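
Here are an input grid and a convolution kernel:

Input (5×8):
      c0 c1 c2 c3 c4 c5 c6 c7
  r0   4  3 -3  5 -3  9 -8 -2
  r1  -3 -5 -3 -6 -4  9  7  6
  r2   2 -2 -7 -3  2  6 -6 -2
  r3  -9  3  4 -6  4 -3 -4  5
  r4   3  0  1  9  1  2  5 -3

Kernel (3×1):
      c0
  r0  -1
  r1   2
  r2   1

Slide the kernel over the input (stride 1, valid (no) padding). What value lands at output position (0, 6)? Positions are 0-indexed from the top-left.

16

The receptive field on the input at this output position is [-8 / 7 / -6]. Elementwise product with the kernel and sum: -8·-1 + 7·2 + -6·1.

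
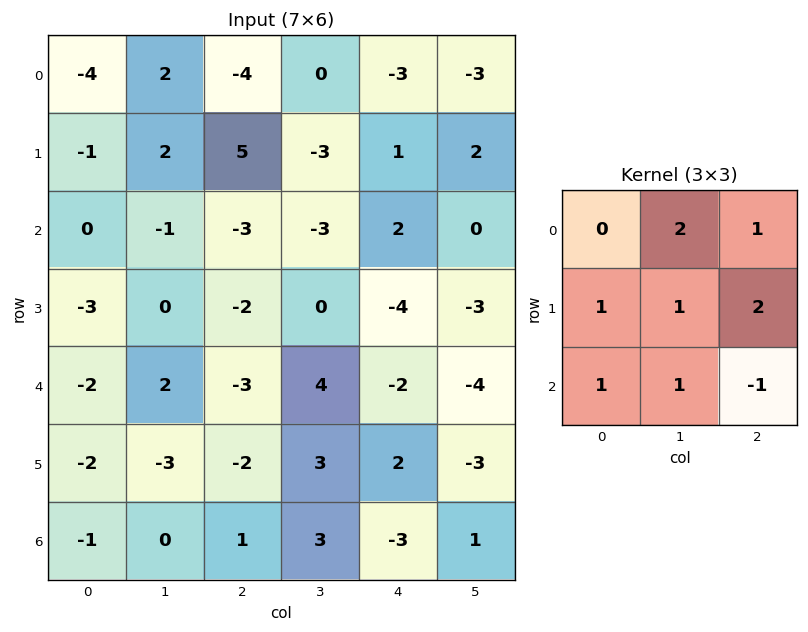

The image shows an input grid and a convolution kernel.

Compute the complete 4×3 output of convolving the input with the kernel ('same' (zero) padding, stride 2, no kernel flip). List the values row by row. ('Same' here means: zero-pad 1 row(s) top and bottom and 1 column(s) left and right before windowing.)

-3 8 -13
-5 -5 2
-3 -5 -9
-8 6 3

Output[0,0]: The receptive field on the zero-padded input at this output position is [0 0 0 / 0 -4 2 / 0 -1 2]. Elementwise product with the kernel and sum: 0·2 + 0·1 + 0·1 + -4·1 + 2·2 + 0·1 + -1·1 + 2·-1.
Output[0,1]: The receptive field on the zero-padded input at this output position is [0 0 0 / 2 -4 0 / 2 5 -3]. Elementwise product with the kernel and sum: 0·2 + 0·1 + 2·1 + -4·1 + 0·2 + 2·1 + 5·1 + -3·-1.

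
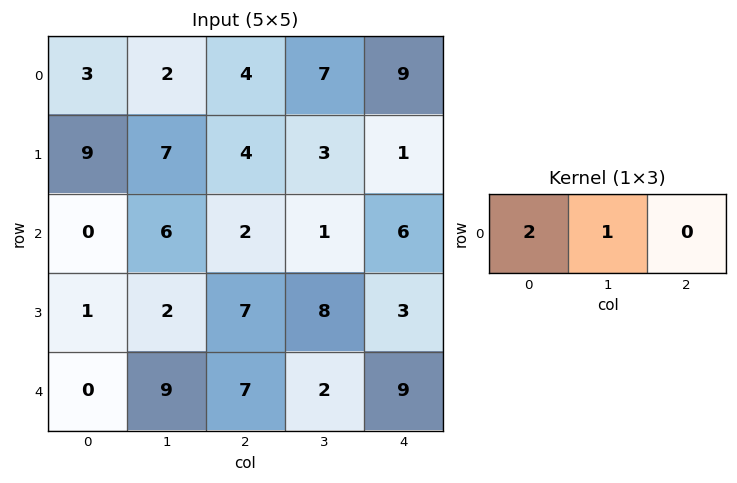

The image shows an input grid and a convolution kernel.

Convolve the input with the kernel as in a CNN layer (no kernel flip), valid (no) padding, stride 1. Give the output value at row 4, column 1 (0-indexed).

25

The receptive field on the input at this output position is [9 7 2]. Elementwise product with the kernel and sum: 9·2 + 7·1.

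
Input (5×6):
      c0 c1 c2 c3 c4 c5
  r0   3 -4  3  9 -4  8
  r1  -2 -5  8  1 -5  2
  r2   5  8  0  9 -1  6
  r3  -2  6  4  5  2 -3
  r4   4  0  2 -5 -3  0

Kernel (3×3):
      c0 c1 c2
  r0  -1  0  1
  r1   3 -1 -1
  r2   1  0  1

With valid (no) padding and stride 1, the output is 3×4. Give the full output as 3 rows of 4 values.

-4 6 20 20
19 32 -15 25
-15 5 3 8

Output[0,0]: The receptive field on the input at this output position is [3 -4 3 / -2 -5 8 / 5 8 0]. Elementwise product with the kernel and sum: 3·-1 + 3·1 + -2·3 + -5·-1 + 8·-1 + 5·1 + 0·1.
Output[0,1]: The receptive field on the input at this output position is [-4 3 9 / -5 8 1 / 8 0 9]. Elementwise product with the kernel and sum: -4·-1 + 9·1 + -5·3 + 8·-1 + 1·-1 + 8·1 + 9·1.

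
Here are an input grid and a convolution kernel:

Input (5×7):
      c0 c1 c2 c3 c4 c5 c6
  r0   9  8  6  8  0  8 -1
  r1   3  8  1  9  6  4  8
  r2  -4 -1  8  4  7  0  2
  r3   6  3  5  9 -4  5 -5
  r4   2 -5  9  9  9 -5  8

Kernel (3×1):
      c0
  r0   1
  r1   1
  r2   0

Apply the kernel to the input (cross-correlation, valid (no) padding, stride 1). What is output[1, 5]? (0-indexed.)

4

The receptive field on the input at this output position is [4 / 0 / 5]. Elementwise product with the kernel and sum: 4·1 + 0·1.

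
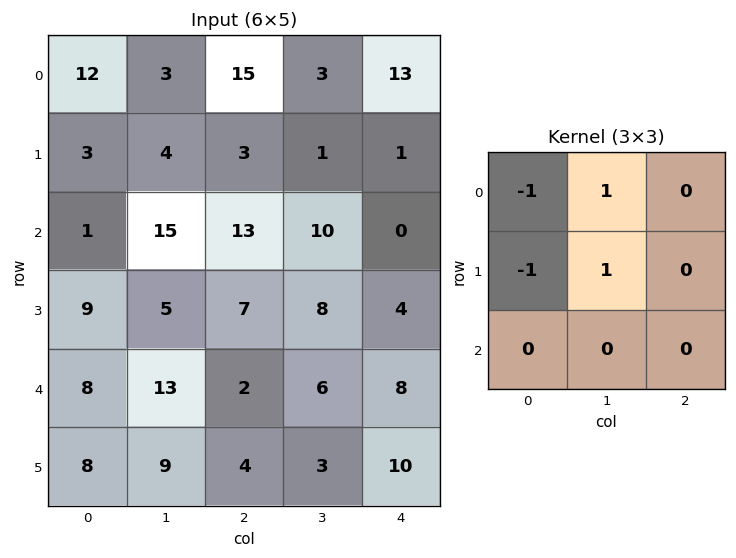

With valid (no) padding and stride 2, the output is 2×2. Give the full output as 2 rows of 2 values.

Output[0,0]: The receptive field on the input at this output position is [12 3 15 / 3 4 3 / 1 15 13]. Elementwise product with the kernel and sum: 12·-1 + 3·1 + 3·-1 + 4·1.

-8 -14
10 -2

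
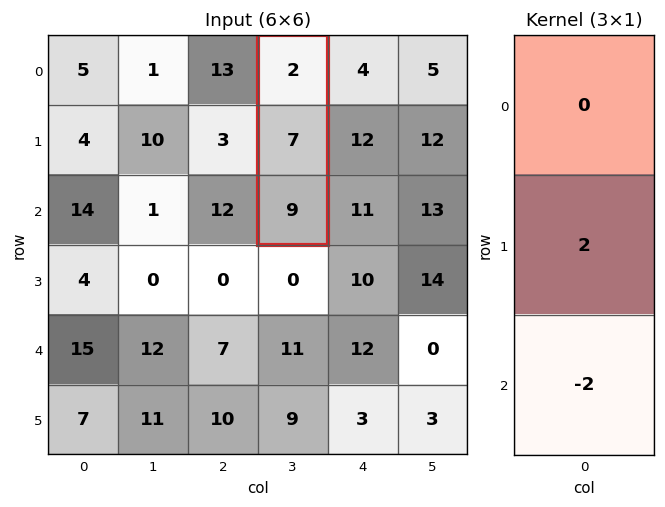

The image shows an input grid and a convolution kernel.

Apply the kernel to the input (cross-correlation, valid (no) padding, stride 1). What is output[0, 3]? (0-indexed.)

The receptive field on the input at this output position is [2 / 7 / 9]. Elementwise product with the kernel and sum: 7·2 + 9·-2.

-4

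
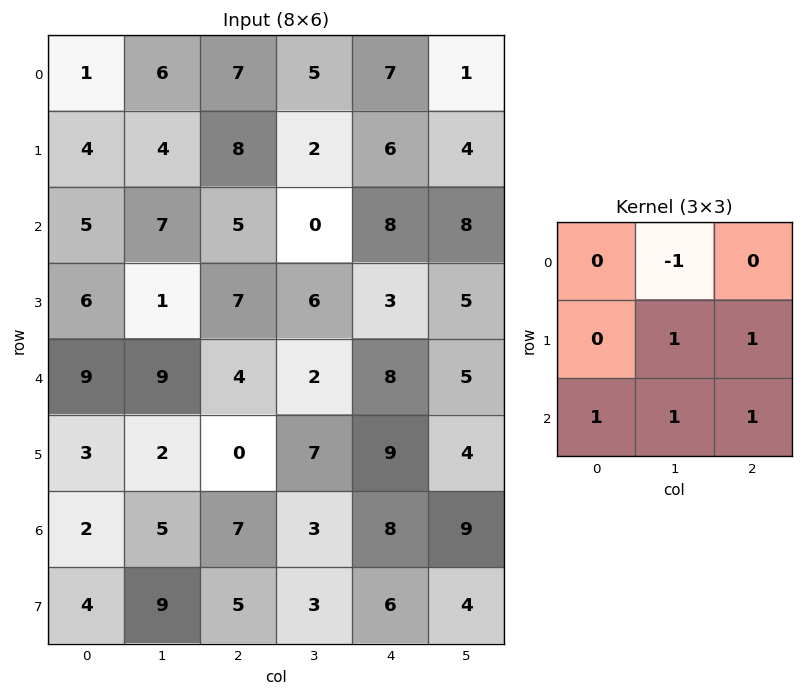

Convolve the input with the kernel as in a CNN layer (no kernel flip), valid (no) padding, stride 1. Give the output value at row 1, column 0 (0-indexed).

The receptive field on the input at this output position is [4 4 8 / 5 7 5 / 6 1 7]. Elementwise product with the kernel and sum: 4·-1 + 7·1 + 5·1 + 6·1 + 1·1 + 7·1.

22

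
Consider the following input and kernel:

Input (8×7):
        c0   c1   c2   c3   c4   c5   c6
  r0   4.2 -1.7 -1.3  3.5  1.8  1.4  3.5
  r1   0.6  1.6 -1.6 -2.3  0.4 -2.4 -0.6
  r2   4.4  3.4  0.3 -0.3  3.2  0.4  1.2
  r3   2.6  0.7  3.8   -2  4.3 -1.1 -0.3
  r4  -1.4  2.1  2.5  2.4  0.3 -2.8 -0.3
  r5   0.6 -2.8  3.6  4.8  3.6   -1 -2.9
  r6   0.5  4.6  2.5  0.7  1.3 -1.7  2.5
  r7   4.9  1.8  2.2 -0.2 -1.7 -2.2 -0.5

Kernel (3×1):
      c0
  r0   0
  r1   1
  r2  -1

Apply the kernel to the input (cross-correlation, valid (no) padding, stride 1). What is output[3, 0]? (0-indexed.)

The receptive field on the input at this output position is [2.6 / -1.4 / 0.6]. Elementwise product with the kernel and sum: -1.4·1 + 0.6·-1.

-2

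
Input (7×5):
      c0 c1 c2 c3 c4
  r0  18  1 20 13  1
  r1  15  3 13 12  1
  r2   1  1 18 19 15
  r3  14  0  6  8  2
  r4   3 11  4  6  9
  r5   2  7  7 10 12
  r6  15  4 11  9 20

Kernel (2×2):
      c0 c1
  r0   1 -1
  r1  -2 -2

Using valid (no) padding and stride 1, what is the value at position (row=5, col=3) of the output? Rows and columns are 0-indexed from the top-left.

The receptive field on the input at this output position is [10 12 / 9 20]. Elementwise product with the kernel and sum: 10·1 + 12·-1 + 9·-2 + 20·-2.

-60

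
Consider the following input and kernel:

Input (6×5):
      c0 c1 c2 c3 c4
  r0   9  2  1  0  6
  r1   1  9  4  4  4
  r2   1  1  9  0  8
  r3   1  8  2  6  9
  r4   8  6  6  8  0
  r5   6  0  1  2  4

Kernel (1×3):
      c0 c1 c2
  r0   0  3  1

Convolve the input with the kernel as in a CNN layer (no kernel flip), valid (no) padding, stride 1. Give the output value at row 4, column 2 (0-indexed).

24

The receptive field on the input at this output position is [6 8 0]. Elementwise product with the kernel and sum: 8·3 + 0·1.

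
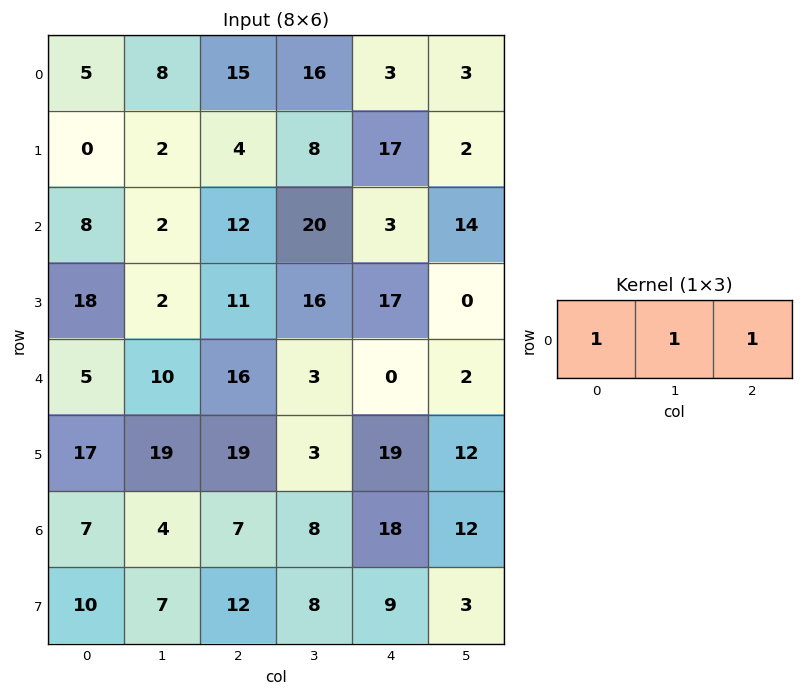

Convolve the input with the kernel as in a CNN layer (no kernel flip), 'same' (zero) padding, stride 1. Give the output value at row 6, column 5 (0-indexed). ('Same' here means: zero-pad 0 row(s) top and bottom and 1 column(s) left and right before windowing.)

The receptive field on the zero-padded input at this output position is [18 12 0]. Elementwise product with the kernel and sum: 18·1 + 12·1 + 0·1.

30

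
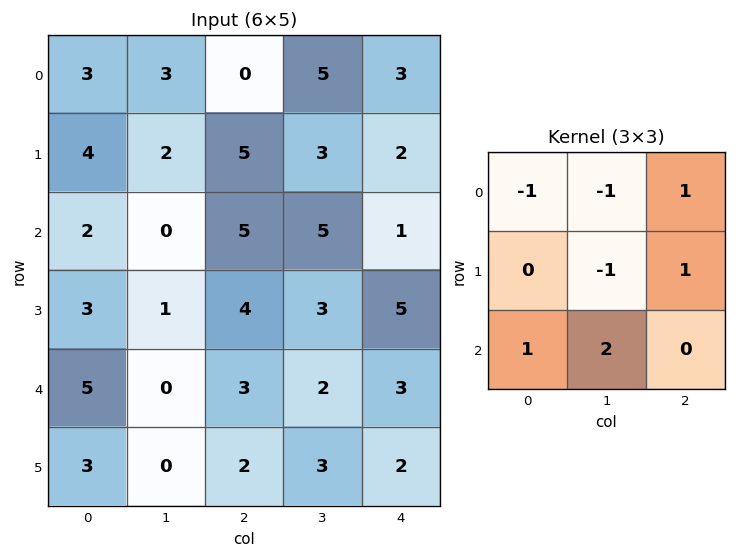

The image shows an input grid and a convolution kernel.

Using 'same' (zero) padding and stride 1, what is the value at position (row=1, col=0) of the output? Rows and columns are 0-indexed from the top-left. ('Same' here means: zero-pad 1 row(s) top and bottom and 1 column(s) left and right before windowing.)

The receptive field on the zero-padded input at this output position is [0 3 3 / 0 4 2 / 0 2 0]. Elementwise product with the kernel and sum: 0·-1 + 3·-1 + 3·1 + 4·-1 + 2·1 + 0·1 + 2·2.

2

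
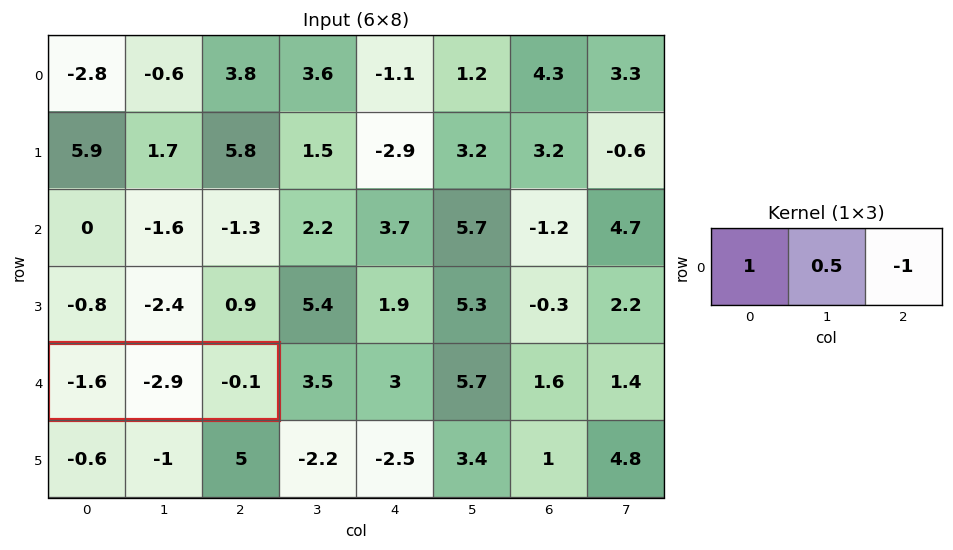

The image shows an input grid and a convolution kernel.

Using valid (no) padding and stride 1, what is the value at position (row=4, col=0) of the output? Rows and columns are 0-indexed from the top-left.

The receptive field on the input at this output position is [-1.6 -2.9 -0.1]. Elementwise product with the kernel and sum: -1.6·1 + -2.9·0.5 + -0.1·-1.

-2.95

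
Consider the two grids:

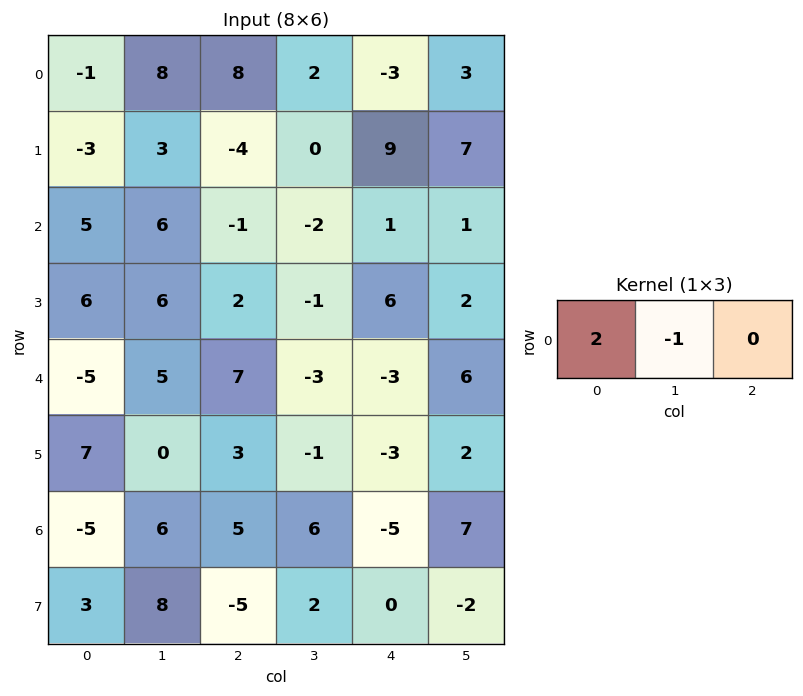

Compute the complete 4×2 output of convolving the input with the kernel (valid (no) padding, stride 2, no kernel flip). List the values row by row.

Output[0,0]: The receptive field on the input at this output position is [-1 8 8]. Elementwise product with the kernel and sum: -1·2 + 8·-1.
Output[0,1]: The receptive field on the input at this output position is [8 2 -3]. Elementwise product with the kernel and sum: 8·2 + 2·-1.

-10 14
4 0
-15 17
-16 4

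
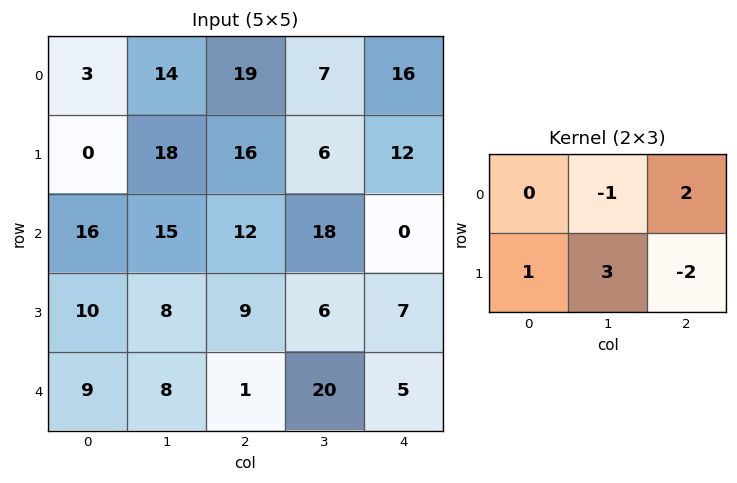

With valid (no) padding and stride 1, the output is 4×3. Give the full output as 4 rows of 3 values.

46 49 35
51 11 84
25 47 -5
41 -26 59

Output[0,0]: The receptive field on the input at this output position is [3 14 19 / 0 18 16]. Elementwise product with the kernel and sum: 14·-1 + 19·2 + 0·1 + 18·3 + 16·-2.
Output[0,1]: The receptive field on the input at this output position is [14 19 7 / 18 16 6]. Elementwise product with the kernel and sum: 19·-1 + 7·2 + 18·1 + 16·3 + 6·-2.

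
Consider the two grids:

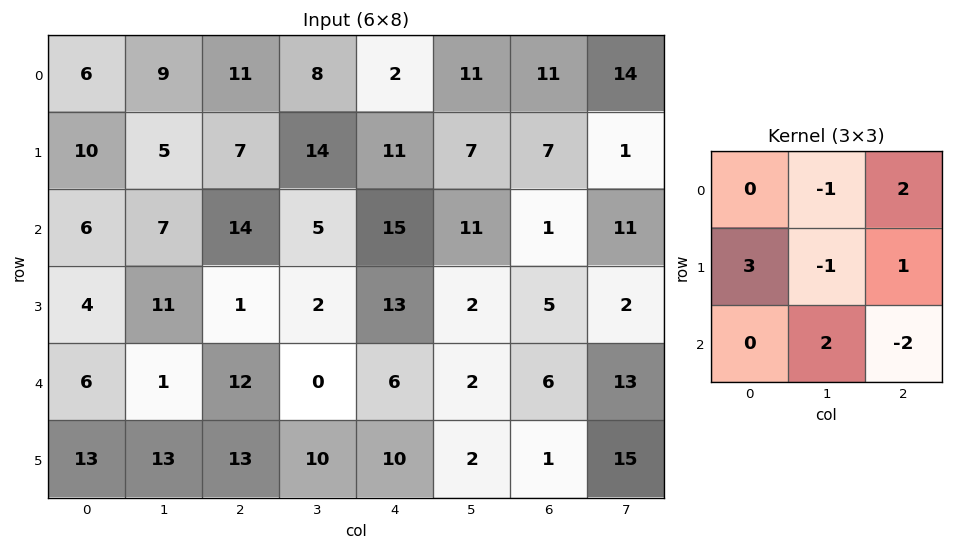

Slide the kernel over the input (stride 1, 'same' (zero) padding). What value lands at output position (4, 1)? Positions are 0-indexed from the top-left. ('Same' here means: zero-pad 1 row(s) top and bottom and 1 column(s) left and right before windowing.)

20

The receptive field on the zero-padded input at this output position is [4 11 1 / 6 1 12 / 13 13 13]. Elementwise product with the kernel and sum: 11·-1 + 1·2 + 6·3 + 1·-1 + 12·1 + 13·2 + 13·-2.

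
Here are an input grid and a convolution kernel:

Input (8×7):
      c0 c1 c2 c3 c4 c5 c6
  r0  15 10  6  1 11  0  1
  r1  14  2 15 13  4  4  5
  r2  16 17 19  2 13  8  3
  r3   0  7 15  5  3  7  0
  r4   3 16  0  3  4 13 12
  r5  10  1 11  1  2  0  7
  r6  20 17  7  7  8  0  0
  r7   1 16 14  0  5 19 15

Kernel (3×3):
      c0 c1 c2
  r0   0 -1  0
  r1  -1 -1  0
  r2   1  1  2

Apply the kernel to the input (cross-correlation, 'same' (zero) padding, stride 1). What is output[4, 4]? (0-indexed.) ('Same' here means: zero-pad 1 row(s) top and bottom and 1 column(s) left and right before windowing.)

-7

The receptive field on the zero-padded input at this output position is [5 3 7 / 3 4 13 / 1 2 0]. Elementwise product with the kernel and sum: 3·-1 + 3·-1 + 4·-1 + 1·1 + 2·1 + 0·2.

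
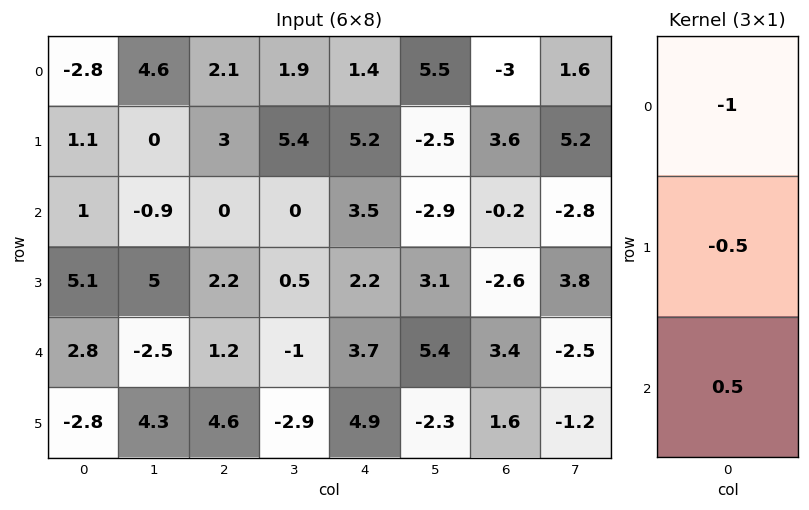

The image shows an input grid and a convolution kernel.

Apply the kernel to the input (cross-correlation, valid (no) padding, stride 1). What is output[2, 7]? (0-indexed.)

-0.35

The receptive field on the input at this output position is [-2.8 / 3.8 / -2.5]. Elementwise product with the kernel and sum: -2.8·-1 + 3.8·-0.5 + -2.5·0.5.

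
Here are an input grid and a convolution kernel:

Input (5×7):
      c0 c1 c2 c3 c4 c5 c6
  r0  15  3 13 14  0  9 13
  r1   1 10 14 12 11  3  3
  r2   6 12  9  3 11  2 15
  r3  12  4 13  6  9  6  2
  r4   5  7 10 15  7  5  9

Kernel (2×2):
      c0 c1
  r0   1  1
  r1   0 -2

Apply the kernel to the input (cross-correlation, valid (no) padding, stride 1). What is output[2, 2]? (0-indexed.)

The receptive field on the input at this output position is [9 3 / 13 6]. Elementwise product with the kernel and sum: 9·1 + 3·1 + 6·-2.

0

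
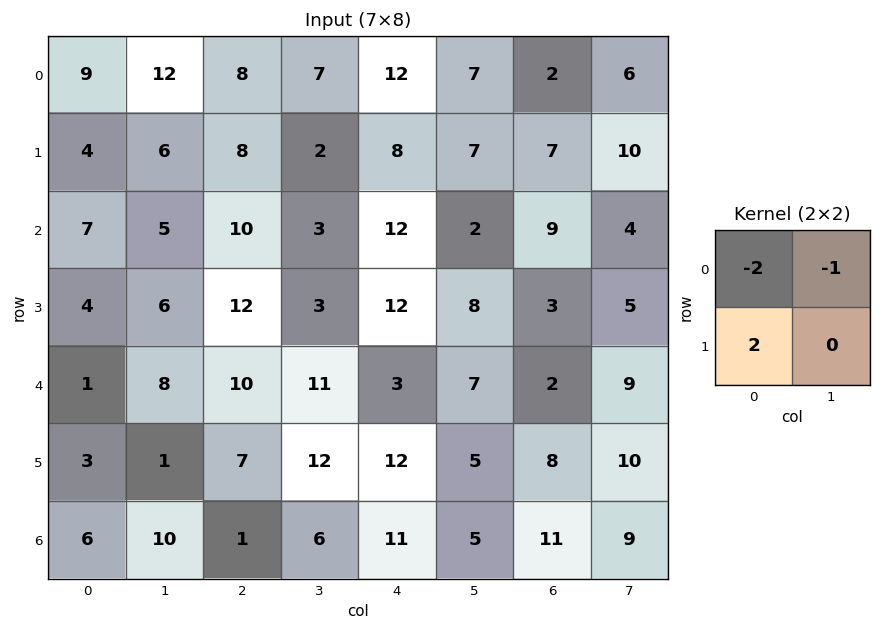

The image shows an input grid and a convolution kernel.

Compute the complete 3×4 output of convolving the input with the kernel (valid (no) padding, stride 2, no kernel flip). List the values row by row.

-22 -7 -15 4
-11 1 -2 -16
-4 -17 11 3

Output[0,0]: The receptive field on the input at this output position is [9 12 / 4 6]. Elementwise product with the kernel and sum: 9·-2 + 12·-1 + 4·2.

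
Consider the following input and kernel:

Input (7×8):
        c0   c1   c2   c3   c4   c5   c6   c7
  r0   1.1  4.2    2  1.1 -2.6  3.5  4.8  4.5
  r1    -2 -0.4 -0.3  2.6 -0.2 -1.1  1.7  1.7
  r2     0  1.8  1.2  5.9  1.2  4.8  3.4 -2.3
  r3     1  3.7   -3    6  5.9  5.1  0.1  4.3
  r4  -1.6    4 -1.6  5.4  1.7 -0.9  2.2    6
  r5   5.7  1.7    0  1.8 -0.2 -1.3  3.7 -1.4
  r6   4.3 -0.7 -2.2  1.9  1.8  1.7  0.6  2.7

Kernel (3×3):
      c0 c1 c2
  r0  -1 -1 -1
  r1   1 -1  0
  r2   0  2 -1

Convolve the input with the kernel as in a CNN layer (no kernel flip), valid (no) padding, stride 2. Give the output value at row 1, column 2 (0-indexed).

The receptive field on the input at this output position is [1.2 4.8 3.4 / 5.9 5.1 0.1 / 1.7 -0.9 2.2]. Elementwise product with the kernel and sum: 1.2·-1 + 4.8·-1 + 3.4·-1 + 5.9·1 + 5.1·-1 + -0.9·2 + 2.2·-1.

-12.6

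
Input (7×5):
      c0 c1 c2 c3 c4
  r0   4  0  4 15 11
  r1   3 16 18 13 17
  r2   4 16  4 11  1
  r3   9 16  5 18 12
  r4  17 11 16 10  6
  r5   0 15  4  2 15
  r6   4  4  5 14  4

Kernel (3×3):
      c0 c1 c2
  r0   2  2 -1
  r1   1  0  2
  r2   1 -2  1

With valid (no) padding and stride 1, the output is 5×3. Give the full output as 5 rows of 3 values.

19 54 62
14 117 32
66 70 60
68 64 77
49 71 61

Output[0,0]: The receptive field on the input at this output position is [4 0 4 / 3 16 18 / 4 16 4]. Elementwise product with the kernel and sum: 4·2 + 0·2 + 4·-1 + 3·1 + 18·2 + 4·1 + 16·-2 + 4·1.
Output[0,1]: The receptive field on the input at this output position is [0 4 15 / 16 18 13 / 16 4 11]. Elementwise product with the kernel and sum: 0·2 + 4·2 + 15·-1 + 16·1 + 13·2 + 16·1 + 4·-2 + 11·1.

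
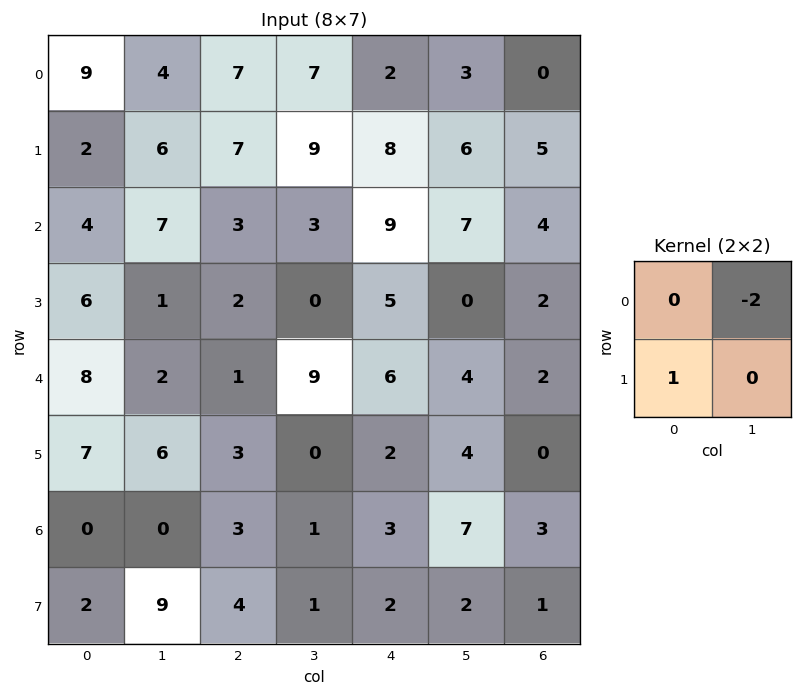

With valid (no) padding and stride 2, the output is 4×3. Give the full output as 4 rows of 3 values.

Output[0,0]: The receptive field on the input at this output position is [9 4 / 2 6]. Elementwise product with the kernel and sum: 4·-2 + 2·1.
Output[0,1]: The receptive field on the input at this output position is [7 7 / 7 9]. Elementwise product with the kernel and sum: 7·-2 + 7·1.

-6 -7 2
-8 -4 -9
3 -15 -6
2 2 -12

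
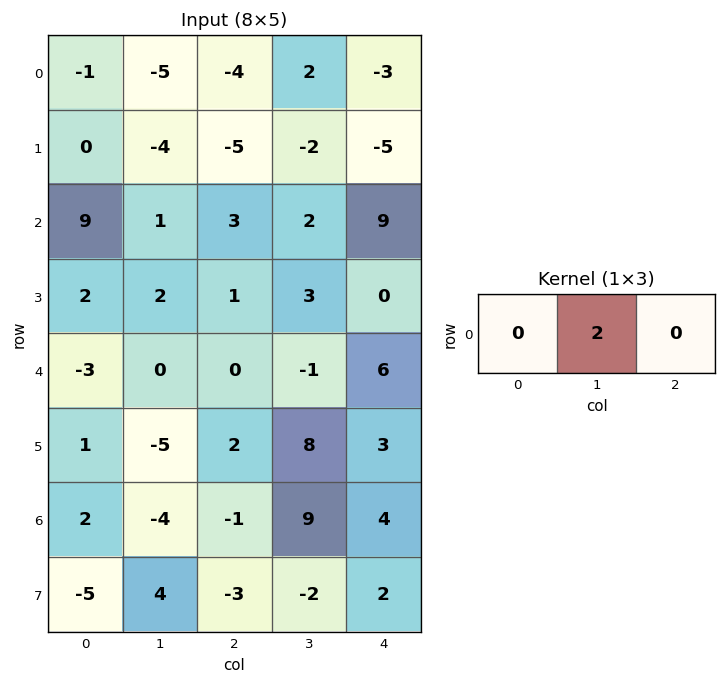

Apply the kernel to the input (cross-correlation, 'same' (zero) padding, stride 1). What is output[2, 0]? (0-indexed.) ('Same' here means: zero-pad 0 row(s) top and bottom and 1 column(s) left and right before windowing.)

18

The receptive field on the zero-padded input at this output position is [0 9 1]. Elementwise product with the kernel and sum: 9·2.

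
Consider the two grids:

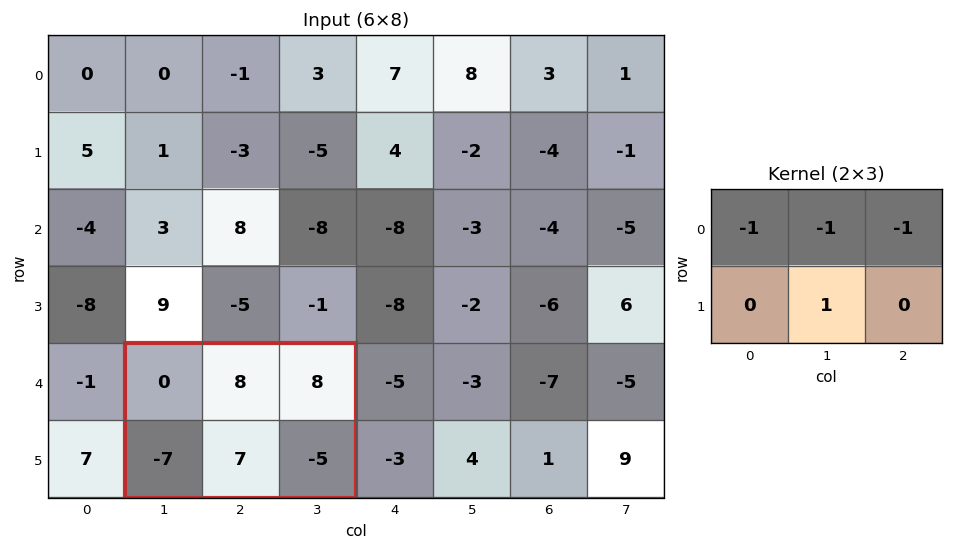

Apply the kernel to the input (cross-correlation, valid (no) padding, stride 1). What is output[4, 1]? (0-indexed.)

The receptive field on the input at this output position is [0 8 8 / -7 7 -5]. Elementwise product with the kernel and sum: 0·-1 + 8·-1 + 8·-1 + 7·1.

-9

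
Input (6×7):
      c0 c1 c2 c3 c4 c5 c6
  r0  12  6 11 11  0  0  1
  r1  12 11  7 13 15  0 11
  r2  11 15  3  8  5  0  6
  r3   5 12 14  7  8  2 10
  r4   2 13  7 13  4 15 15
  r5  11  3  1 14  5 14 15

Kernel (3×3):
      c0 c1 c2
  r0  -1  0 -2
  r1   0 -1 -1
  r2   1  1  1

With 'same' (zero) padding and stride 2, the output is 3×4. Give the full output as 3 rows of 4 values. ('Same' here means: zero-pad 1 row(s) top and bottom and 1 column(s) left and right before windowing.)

Output[0,0]: The receptive field on the zero-padded input at this output position is [0 0 0 / 0 12 6 / 0 12 11]. Elementwise product with the kernel and sum: 0·-1 + 0·-2 + 12·-1 + 6·-1 + 0·1 + 12·1 + 11·1.
Output[0,1]: The receptive field on the zero-padded input at this output position is [0 0 0 / 6 11 11 / 11 7 13]. Elementwise product with the kernel and sum: 0·-1 + 0·-2 + 11·-1 + 11·-1 + 11·1 + 7·1 + 13·1.

5 9 28 10
-31 -15 -1 6
-25 -28 3 12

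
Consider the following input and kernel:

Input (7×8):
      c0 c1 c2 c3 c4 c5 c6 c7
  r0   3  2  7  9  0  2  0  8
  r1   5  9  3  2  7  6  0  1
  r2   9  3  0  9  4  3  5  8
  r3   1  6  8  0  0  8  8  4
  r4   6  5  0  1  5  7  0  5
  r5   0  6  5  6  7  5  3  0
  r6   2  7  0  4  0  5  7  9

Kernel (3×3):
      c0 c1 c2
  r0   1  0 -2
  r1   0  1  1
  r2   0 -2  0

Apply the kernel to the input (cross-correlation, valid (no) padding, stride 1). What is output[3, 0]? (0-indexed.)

-22

The receptive field on the input at this output position is [1 6 8 / 6 5 0 / 0 6 5]. Elementwise product with the kernel and sum: 1·1 + 8·-2 + 5·1 + 0·1 + 6·-2.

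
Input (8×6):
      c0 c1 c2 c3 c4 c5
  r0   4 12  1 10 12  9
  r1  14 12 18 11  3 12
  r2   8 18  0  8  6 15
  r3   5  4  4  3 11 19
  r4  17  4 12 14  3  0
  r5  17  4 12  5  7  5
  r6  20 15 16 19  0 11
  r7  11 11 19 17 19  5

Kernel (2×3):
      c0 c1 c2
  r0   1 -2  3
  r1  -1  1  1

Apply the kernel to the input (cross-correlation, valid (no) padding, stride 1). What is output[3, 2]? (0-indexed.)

The receptive field on the input at this output position is [4 3 11 / 12 14 3]. Elementwise product with the kernel and sum: 4·1 + 3·-2 + 11·3 + 12·-1 + 14·1 + 3·1.

36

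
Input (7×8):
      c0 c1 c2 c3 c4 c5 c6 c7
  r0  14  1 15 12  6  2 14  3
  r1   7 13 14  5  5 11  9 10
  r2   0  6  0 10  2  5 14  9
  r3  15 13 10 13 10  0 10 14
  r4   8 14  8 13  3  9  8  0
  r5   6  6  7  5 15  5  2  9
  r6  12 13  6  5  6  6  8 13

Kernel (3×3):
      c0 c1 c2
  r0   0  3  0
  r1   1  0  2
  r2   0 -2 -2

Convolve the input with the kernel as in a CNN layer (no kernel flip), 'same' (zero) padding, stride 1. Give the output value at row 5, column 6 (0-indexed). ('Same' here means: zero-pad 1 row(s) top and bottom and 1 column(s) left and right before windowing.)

The receptive field on the zero-padded input at this output position is [9 8 0 / 5 2 9 / 6 8 13]. Elementwise product with the kernel and sum: 8·3 + 5·1 + 9·2 + 8·-2 + 13·-2.

5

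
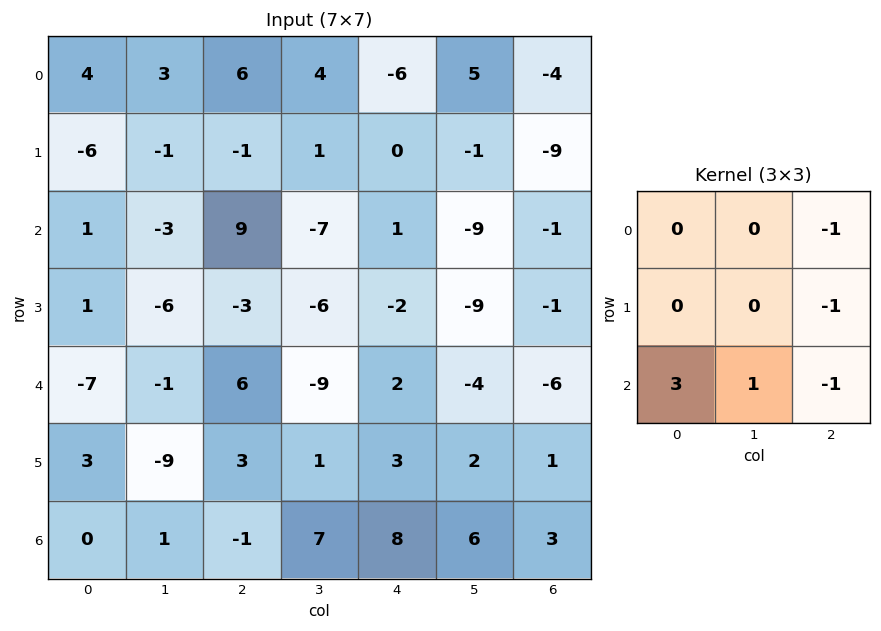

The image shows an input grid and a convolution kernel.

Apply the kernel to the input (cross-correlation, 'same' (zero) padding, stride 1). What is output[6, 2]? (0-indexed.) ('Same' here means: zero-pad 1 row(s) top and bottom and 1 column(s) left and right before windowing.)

-8

The receptive field on the zero-padded input at this output position is [-9 3 1 / 1 -1 7 / 0 0 0]. Elementwise product with the kernel and sum: 1·-1 + 7·-1 + 0·3 + 0·1 + 0·-1.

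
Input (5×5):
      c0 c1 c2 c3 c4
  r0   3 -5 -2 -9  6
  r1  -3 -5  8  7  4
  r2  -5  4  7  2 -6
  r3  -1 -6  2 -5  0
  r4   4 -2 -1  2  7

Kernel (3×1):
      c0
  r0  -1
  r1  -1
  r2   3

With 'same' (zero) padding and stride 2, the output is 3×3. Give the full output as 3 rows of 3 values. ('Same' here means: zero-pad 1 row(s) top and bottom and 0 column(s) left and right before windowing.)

Output[0,0]: The receptive field on the zero-padded input at this output position is [0 / 3 / -3]. Elementwise product with the kernel and sum: 0·-1 + 3·-1 + -3·3.
Output[0,1]: The receptive field on the zero-padded input at this output position is [0 / -2 / 8]. Elementwise product with the kernel and sum: 0·-1 + -2·-1 + 8·3.

-12 26 6
5 -9 2
-3 -1 -7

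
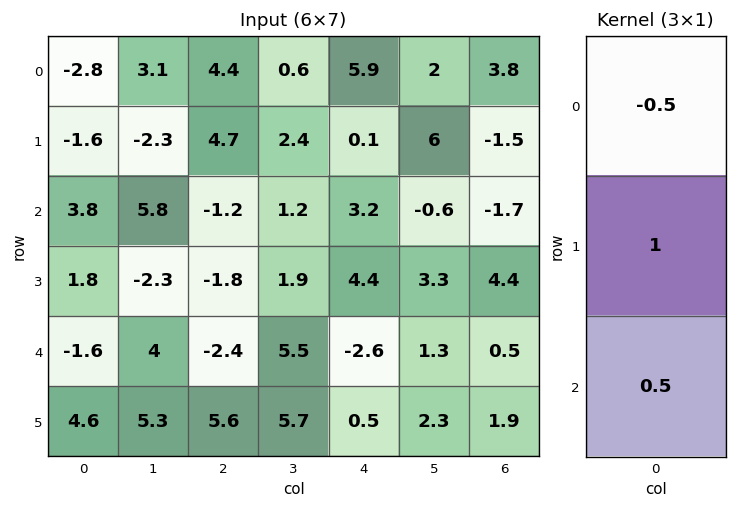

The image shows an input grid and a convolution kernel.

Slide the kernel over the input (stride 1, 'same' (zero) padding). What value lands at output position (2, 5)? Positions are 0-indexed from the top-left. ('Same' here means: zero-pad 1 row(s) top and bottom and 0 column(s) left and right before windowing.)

-1.95

The receptive field on the zero-padded input at this output position is [6 / -0.6 / 3.3]. Elementwise product with the kernel and sum: 6·-0.5 + -0.6·1 + 3.3·0.5.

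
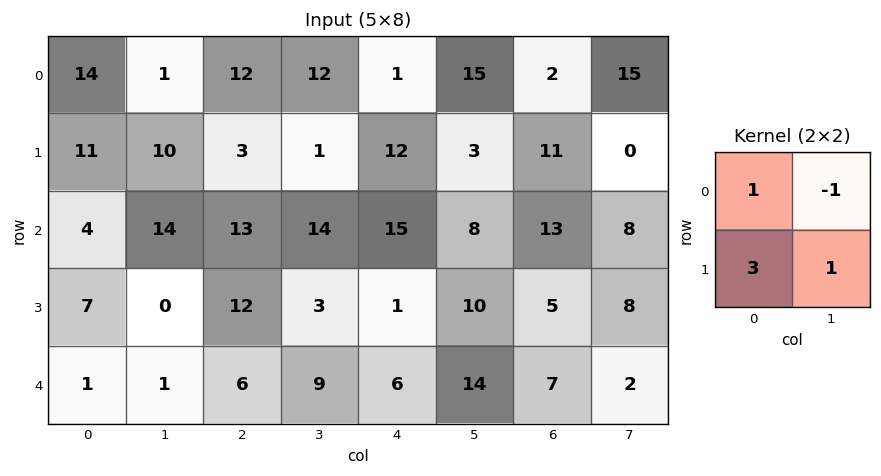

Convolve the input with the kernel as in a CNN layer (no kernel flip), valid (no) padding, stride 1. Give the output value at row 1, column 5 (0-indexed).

The receptive field on the input at this output position is [3 11 / 8 13]. Elementwise product with the kernel and sum: 3·1 + 11·-1 + 8·3 + 13·1.

29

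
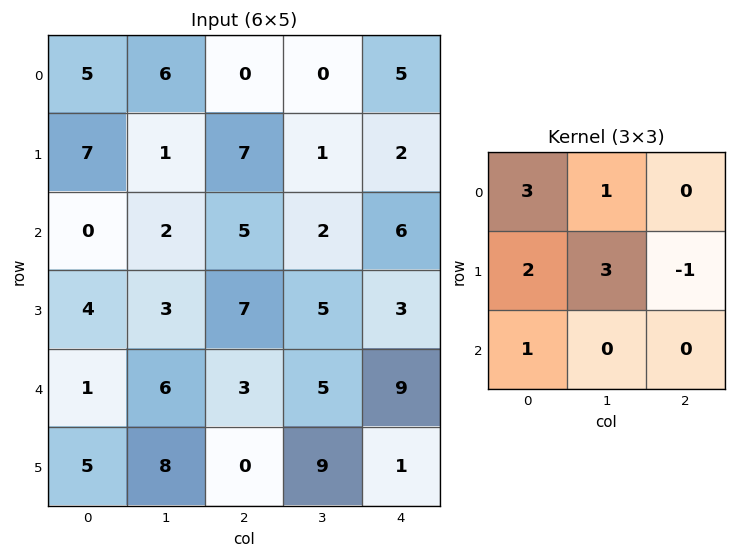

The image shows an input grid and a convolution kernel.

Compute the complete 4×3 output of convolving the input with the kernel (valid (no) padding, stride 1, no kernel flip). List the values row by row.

31 42 20
27 30 39
13 39 46
37 40 38

Output[0,0]: The receptive field on the input at this output position is [5 6 0 / 7 1 7 / 0 2 5]. Elementwise product with the kernel and sum: 5·3 + 6·1 + 7·2 + 1·3 + 7·-1 + 0·1.
Output[0,1]: The receptive field on the input at this output position is [6 0 0 / 1 7 1 / 2 5 2]. Elementwise product with the kernel and sum: 6·3 + 0·1 + 1·2 + 7·3 + 1·-1 + 2·1.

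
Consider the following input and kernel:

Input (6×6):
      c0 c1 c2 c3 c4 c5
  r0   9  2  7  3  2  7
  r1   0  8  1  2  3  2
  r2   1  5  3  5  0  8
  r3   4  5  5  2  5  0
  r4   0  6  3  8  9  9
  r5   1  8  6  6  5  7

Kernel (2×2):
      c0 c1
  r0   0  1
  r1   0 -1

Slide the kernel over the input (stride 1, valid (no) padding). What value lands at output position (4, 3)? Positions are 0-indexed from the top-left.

4

The receptive field on the input at this output position is [8 9 / 6 5]. Elementwise product with the kernel and sum: 9·1 + 5·-1.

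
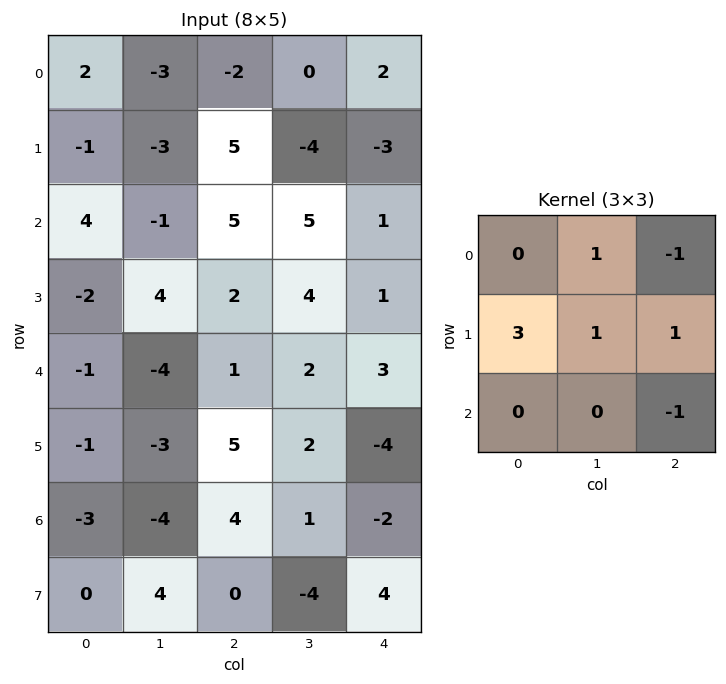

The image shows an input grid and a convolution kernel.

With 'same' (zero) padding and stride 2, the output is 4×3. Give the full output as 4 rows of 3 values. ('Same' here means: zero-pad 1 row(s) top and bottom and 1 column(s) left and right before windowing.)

Output[0,0]: The receptive field on the zero-padded input at this output position is [0 0 0 / 0 2 -3 / 0 -1 -3]. Elementwise product with the kernel and sum: 0·1 + 0·-1 + 0·3 + 2·1 + -3·1 + -3·-1.
Output[0,1]: The receptive field on the zero-padded input at this output position is [0 0 0 / -3 -2 0 / -3 5 -4]. Elementwise product with the kernel and sum: 0·1 + 0·-1 + -3·3 + -2·1 + 0·1 + -4·-1.

2 -7 2
1 12 13
-8 -13 10
-9 0 -3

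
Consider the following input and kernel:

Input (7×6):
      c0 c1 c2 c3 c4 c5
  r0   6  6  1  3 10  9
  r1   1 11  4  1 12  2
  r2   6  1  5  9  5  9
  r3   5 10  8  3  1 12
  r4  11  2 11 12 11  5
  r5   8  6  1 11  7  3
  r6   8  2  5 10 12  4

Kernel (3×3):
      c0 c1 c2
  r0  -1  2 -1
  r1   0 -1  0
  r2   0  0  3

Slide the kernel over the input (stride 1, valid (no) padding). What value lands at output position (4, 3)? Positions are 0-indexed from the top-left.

The receptive field on the input at this output position is [12 11 5 / 11 7 3 / 10 12 4]. Elementwise product with the kernel and sum: 12·-1 + 11·2 + 5·-1 + 7·-1 + 4·3.

10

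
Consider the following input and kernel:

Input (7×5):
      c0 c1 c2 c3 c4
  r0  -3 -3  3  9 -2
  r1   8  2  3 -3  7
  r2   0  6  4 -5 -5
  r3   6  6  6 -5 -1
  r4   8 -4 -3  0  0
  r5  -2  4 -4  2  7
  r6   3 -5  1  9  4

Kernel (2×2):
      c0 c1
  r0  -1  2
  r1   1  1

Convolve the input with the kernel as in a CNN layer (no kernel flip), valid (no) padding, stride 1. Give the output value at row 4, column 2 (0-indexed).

1

The receptive field on the input at this output position is [-3 0 / -4 2]. Elementwise product with the kernel and sum: -3·-1 + 0·2 + -4·1 + 2·1.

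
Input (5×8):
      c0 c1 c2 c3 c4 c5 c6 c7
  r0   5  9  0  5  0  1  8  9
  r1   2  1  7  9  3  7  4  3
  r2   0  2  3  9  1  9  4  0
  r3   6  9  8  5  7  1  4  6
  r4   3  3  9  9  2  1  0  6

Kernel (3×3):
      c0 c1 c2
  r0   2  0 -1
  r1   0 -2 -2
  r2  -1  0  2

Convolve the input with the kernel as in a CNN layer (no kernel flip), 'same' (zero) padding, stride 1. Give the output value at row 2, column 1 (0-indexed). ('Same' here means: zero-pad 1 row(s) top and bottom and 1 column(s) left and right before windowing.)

The receptive field on the zero-padded input at this output position is [2 1 7 / 0 2 3 / 6 9 8]. Elementwise product with the kernel and sum: 2·2 + 7·-1 + 2·-2 + 3·-2 + 6·-1 + 8·2.

-3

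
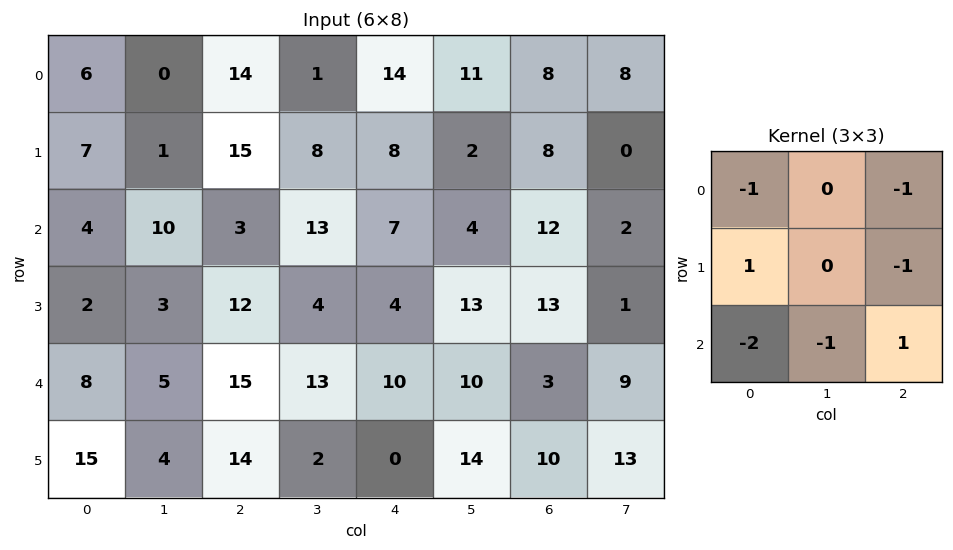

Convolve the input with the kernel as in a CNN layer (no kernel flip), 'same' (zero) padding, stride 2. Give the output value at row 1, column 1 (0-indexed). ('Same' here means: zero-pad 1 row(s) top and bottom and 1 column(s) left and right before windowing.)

-26

The receptive field on the zero-padded input at this output position is [1 15 8 / 10 3 13 / 3 12 4]. Elementwise product with the kernel and sum: 1·-1 + 8·-1 + 10·1 + 13·-1 + 3·-2 + 12·-1 + 4·1.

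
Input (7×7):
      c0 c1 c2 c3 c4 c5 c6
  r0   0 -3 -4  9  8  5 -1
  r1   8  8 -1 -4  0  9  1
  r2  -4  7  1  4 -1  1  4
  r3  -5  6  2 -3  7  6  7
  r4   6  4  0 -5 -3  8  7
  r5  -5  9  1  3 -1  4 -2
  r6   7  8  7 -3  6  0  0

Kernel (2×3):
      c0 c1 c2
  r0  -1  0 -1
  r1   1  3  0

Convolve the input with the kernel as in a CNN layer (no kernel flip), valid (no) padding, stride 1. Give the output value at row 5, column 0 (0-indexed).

The receptive field on the input at this output position is [-5 9 1 / 7 8 7]. Elementwise product with the kernel and sum: -5·-1 + 1·-1 + 7·1 + 8·3.

35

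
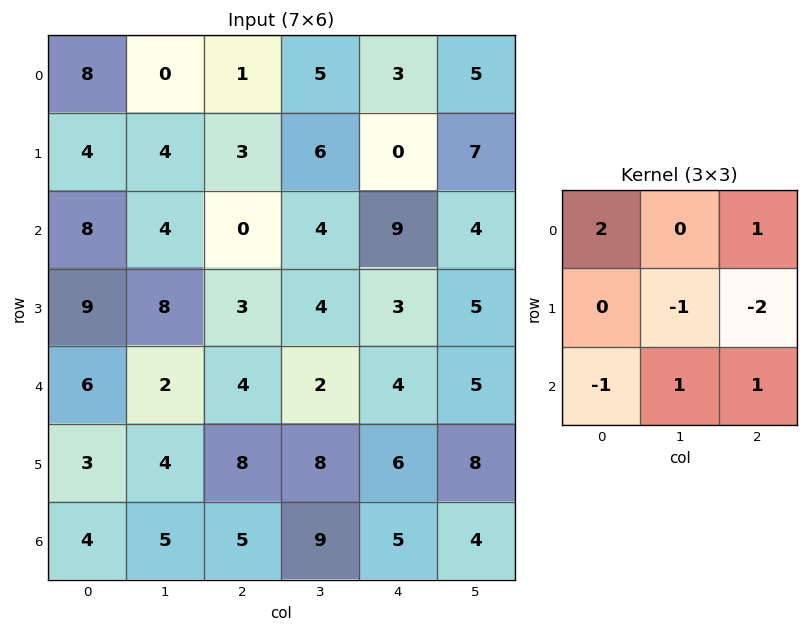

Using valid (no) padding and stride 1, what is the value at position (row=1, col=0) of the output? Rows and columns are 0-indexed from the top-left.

The receptive field on the input at this output position is [4 4 3 / 8 4 0 / 9 8 3]. Elementwise product with the kernel and sum: 4·2 + 3·1 + 4·-1 + 0·-2 + 9·-1 + 8·1 + 3·1.

9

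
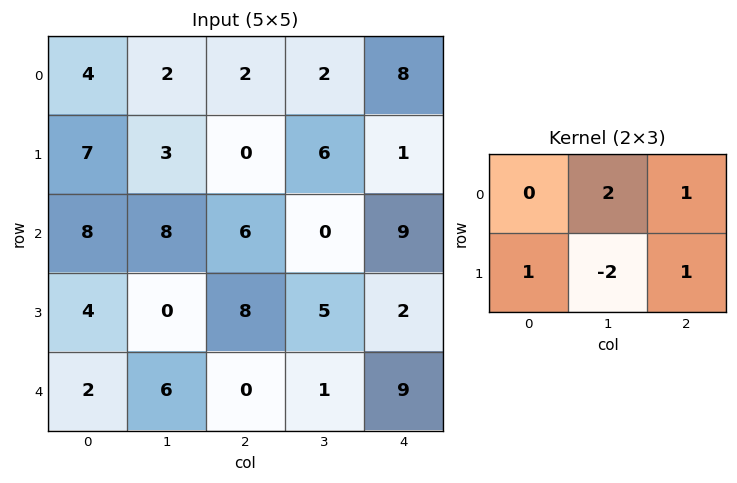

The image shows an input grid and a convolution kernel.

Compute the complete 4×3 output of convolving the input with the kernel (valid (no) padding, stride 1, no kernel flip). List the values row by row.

Output[0,0]: The receptive field on the input at this output position is [4 2 2 / 7 3 0]. Elementwise product with the kernel and sum: 2·2 + 2·1 + 7·1 + 3·-2 + 0·1.

7 15 1
4 2 28
34 1 9
-2 28 19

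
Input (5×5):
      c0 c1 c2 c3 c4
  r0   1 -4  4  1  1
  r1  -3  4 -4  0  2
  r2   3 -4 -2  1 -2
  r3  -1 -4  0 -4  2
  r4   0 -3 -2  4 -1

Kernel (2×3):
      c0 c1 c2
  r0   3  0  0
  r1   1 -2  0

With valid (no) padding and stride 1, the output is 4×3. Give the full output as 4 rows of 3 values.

-8 0 8
2 12 -16
16 -16 2
3 -11 -10

Output[0,0]: The receptive field on the input at this output position is [1 -4 4 / -3 4 -4]. Elementwise product with the kernel and sum: 1·3 + -3·1 + 4·-2.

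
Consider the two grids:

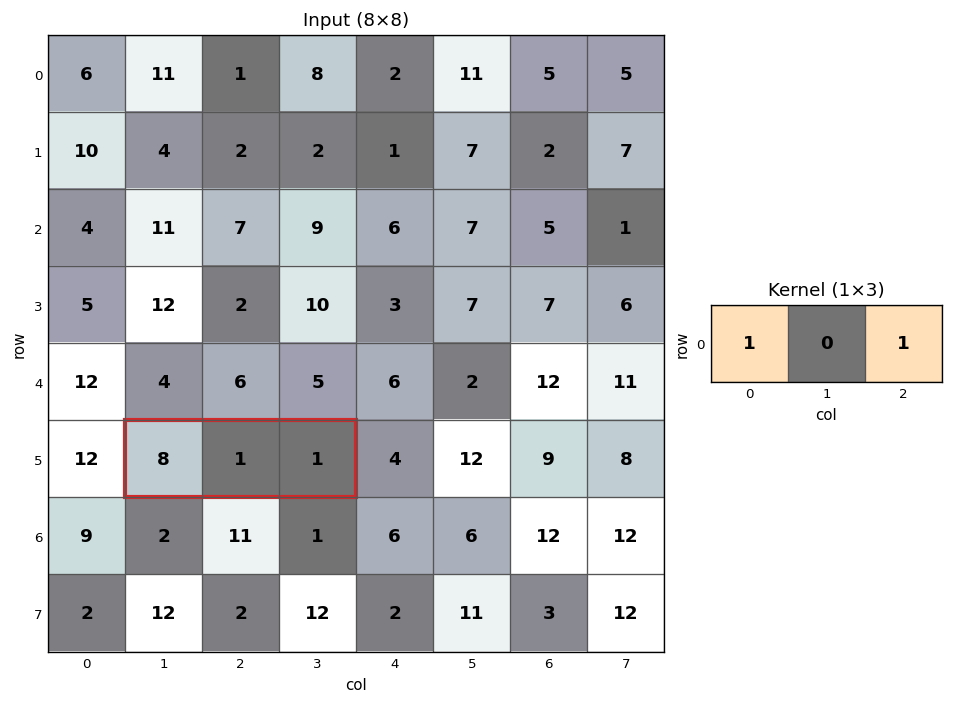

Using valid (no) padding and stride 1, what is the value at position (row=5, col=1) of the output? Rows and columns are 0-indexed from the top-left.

The receptive field on the input at this output position is [8 1 1]. Elementwise product with the kernel and sum: 8·1 + 1·1.

9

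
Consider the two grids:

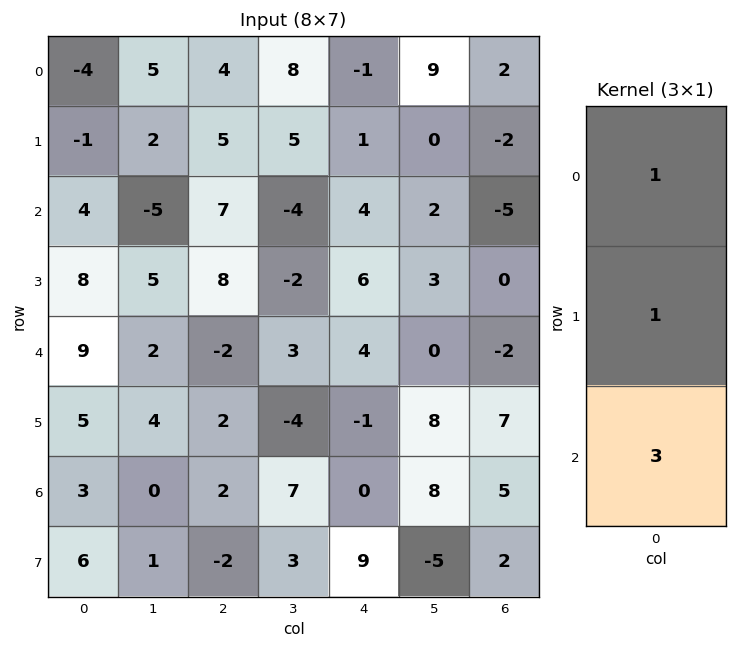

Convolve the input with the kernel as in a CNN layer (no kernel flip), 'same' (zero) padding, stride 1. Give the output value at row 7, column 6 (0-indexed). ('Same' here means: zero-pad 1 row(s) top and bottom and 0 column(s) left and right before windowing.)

7

The receptive field on the zero-padded input at this output position is [5 / 2 / 0]. Elementwise product with the kernel and sum: 5·1 + 2·1 + 0·3.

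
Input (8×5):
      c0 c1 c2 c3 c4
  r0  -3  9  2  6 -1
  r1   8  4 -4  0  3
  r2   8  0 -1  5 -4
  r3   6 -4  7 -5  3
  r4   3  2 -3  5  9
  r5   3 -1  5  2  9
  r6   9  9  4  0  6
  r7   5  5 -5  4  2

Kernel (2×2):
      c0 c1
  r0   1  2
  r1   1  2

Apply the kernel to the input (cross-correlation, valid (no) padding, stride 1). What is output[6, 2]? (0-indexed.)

7

The receptive field on the input at this output position is [4 0 / -5 4]. Elementwise product with the kernel and sum: 4·1 + 0·2 + -5·1 + 4·2.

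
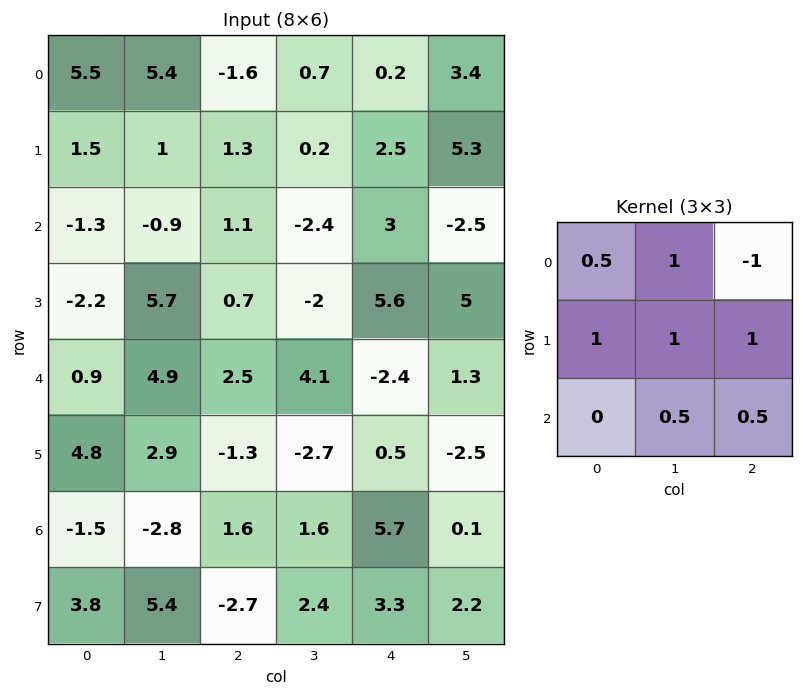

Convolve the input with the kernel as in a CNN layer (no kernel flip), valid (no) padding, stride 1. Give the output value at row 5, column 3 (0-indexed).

The receptive field on the input at this output position is [-2.7 0.5 -2.5 / 1.6 5.7 0.1 / 2.4 3.3 2.2]. Elementwise product with the kernel and sum: -2.7·0.5 + 0.5·1 + -2.5·-1 + 1.6·1 + 5.7·1 + 0.1·1 + 3.3·0.5 + 2.2·0.5.

11.8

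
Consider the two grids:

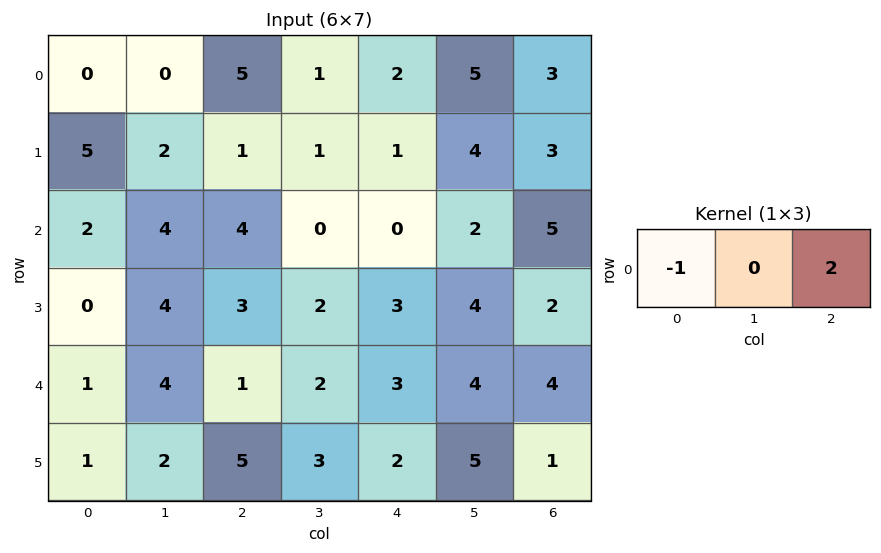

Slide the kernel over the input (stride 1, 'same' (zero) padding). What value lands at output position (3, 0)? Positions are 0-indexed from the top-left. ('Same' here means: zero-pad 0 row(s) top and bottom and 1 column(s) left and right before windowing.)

The receptive field on the zero-padded input at this output position is [0 0 4]. Elementwise product with the kernel and sum: 0·-1 + 4·2.

8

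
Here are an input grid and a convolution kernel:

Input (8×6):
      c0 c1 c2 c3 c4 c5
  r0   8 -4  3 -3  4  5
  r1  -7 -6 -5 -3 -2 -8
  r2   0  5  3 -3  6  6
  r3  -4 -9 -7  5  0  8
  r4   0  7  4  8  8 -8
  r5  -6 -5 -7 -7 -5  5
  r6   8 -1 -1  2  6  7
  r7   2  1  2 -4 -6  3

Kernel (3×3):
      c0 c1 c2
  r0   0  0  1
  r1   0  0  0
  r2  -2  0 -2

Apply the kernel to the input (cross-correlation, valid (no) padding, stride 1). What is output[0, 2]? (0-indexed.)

-14

The receptive field on the input at this output position is [3 -3 4 / -5 -3 -2 / 3 -3 6]. Elementwise product with the kernel and sum: 4·1 + 3·-2 + 6·-2.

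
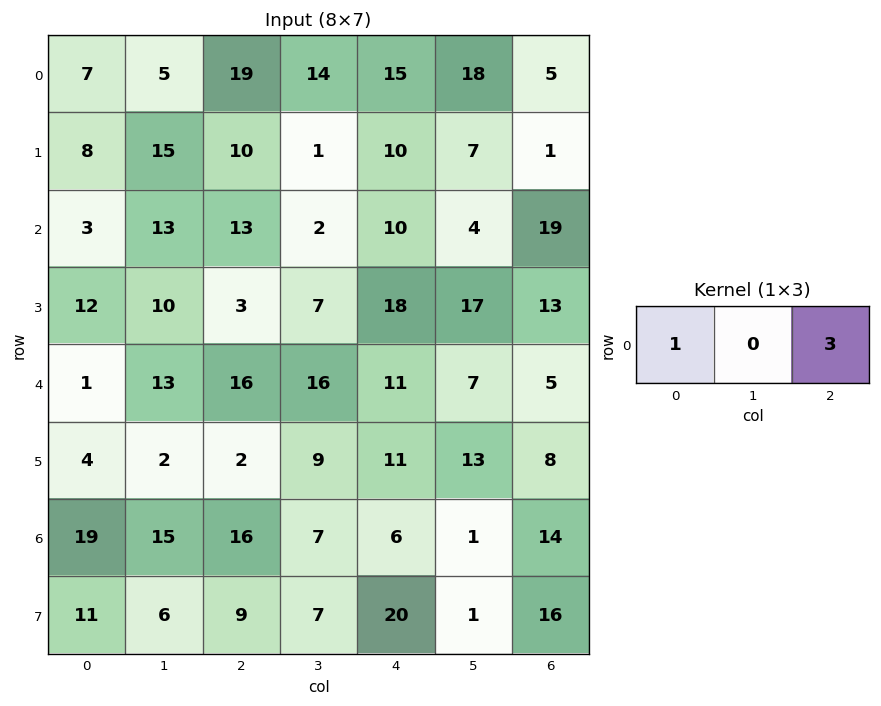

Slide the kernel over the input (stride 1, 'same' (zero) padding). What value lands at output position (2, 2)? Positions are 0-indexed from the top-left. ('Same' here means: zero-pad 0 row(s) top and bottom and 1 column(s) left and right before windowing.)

The receptive field on the zero-padded input at this output position is [13 13 2]. Elementwise product with the kernel and sum: 13·1 + 2·3.

19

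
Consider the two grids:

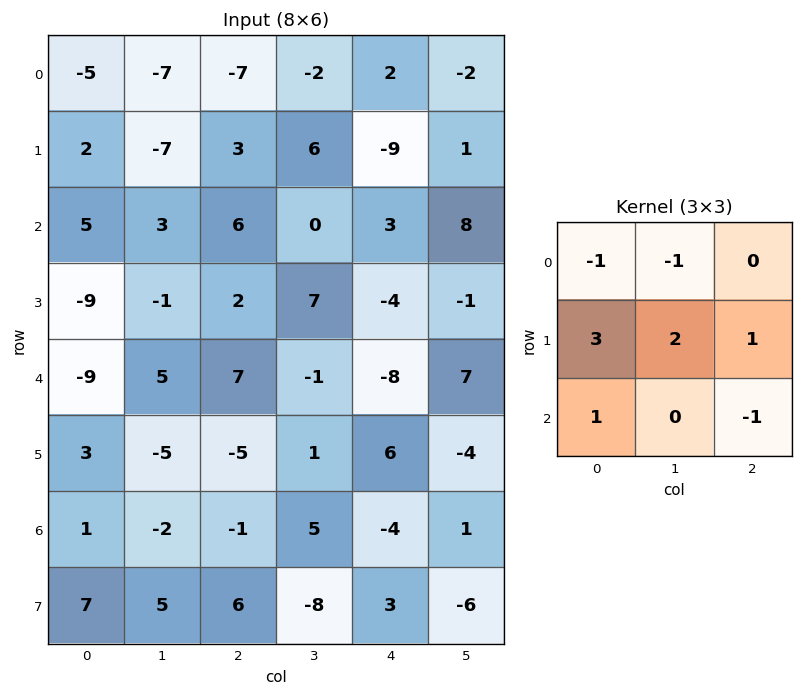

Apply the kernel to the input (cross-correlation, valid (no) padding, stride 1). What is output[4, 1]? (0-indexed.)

-43

The receptive field on the input at this output position is [5 7 -1 / -5 -5 1 / -2 -1 5]. Elementwise product with the kernel and sum: 5·-1 + 7·-1 + -5·3 + -5·2 + 1·1 + -2·1 + 5·-1.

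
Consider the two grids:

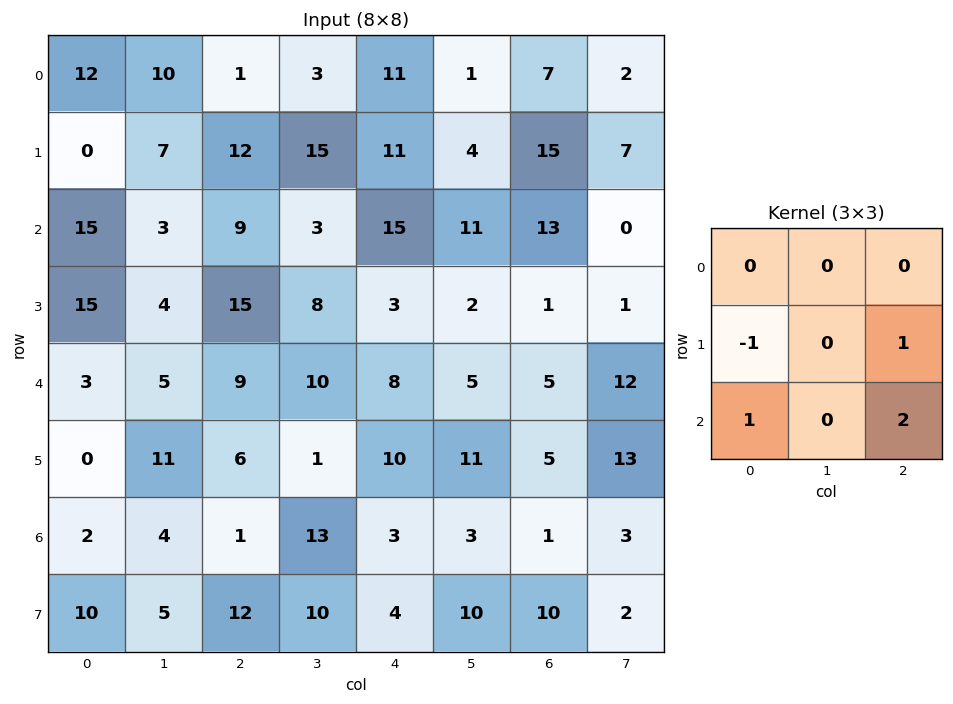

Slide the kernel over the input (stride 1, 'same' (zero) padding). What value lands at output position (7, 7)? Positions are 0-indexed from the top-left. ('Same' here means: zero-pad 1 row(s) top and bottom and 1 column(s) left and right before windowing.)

-10

The receptive field on the zero-padded input at this output position is [1 3 0 / 10 2 0 / 0 0 0]. Elementwise product with the kernel and sum: 10·-1 + 0·1 + 0·1 + 0·2.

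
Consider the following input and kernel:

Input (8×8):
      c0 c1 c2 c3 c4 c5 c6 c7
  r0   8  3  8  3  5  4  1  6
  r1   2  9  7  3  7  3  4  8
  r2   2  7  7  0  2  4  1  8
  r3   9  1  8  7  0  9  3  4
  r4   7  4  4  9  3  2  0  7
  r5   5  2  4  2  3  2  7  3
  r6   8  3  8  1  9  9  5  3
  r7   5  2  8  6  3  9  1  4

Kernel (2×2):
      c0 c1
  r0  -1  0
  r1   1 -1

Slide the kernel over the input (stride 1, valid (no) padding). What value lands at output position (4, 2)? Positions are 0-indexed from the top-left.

-2

The receptive field on the input at this output position is [4 9 / 4 2]. Elementwise product with the kernel and sum: 4·-1 + 4·1 + 2·-1.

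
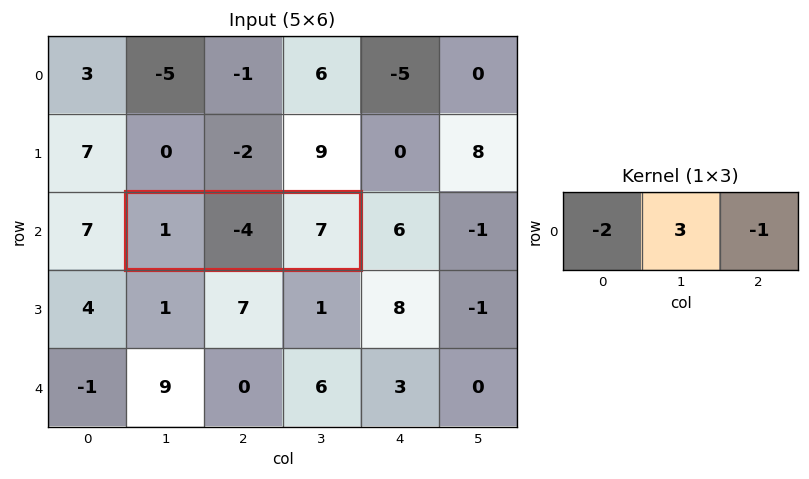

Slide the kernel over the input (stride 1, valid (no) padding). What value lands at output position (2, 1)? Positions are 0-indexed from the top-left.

-21

The receptive field on the input at this output position is [1 -4 7]. Elementwise product with the kernel and sum: 1·-2 + -4·3 + 7·-1.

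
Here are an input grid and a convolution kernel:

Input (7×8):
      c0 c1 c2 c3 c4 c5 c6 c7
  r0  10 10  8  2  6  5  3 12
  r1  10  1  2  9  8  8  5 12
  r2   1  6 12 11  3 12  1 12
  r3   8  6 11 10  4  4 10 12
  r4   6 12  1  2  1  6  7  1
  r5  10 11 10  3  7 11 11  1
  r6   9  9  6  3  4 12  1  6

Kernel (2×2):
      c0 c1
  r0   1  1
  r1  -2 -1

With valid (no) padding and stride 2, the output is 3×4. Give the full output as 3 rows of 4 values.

-1 -3 -13 -7
-15 -9 3 -19
-13 -20 -18 -15

Output[0,0]: The receptive field on the input at this output position is [10 10 / 10 1]. Elementwise product with the kernel and sum: 10·1 + 10·1 + 10·-2 + 1·-1.
Output[0,1]: The receptive field on the input at this output position is [8 2 / 2 9]. Elementwise product with the kernel and sum: 8·1 + 2·1 + 2·-2 + 9·-1.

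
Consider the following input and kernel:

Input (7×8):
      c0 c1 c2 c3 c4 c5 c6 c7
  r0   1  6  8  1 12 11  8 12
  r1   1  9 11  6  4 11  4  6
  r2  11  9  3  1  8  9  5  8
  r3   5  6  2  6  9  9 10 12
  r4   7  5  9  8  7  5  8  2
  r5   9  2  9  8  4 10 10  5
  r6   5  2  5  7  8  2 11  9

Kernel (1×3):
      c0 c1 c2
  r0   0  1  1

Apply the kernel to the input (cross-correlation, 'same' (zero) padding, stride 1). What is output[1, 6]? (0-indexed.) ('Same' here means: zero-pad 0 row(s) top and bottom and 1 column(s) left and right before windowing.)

10

The receptive field on the zero-padded input at this output position is [11 4 6]. Elementwise product with the kernel and sum: 4·1 + 6·1.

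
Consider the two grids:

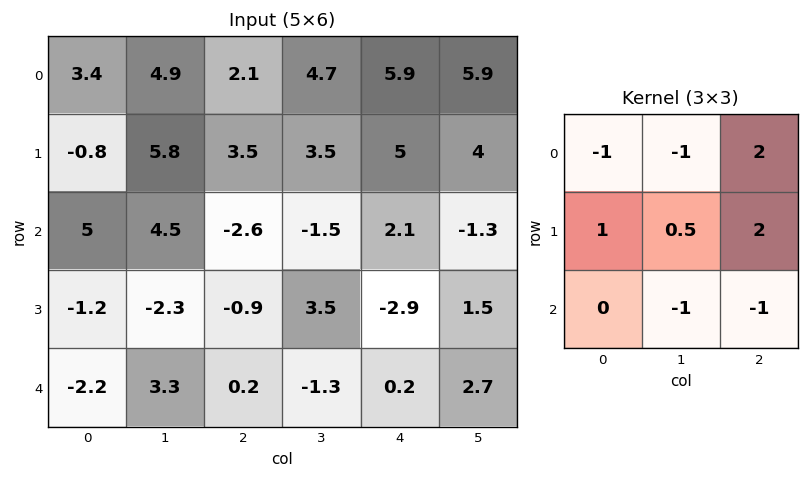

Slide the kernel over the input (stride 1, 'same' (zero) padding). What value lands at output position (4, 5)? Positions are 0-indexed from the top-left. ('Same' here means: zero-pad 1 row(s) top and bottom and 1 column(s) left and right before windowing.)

The receptive field on the zero-padded input at this output position is [-2.9 1.5 0 / 0.2 2.7 0 / 0 0 0]. Elementwise product with the kernel and sum: -2.9·-1 + 1.5·-1 + 0·2 + 0.2·1 + 2.7·0.5 + 0·2 + 0·-1 + 0·-1.

2.95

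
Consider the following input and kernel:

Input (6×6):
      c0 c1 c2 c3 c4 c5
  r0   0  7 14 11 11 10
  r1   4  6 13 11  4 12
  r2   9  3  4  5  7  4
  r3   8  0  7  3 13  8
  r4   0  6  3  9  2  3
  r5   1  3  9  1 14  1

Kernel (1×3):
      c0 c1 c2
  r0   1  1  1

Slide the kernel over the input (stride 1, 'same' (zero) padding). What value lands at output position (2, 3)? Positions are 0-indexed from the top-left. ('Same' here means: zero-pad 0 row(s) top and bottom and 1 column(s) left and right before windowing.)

The receptive field on the zero-padded input at this output position is [4 5 7]. Elementwise product with the kernel and sum: 4·1 + 5·1 + 7·1.

16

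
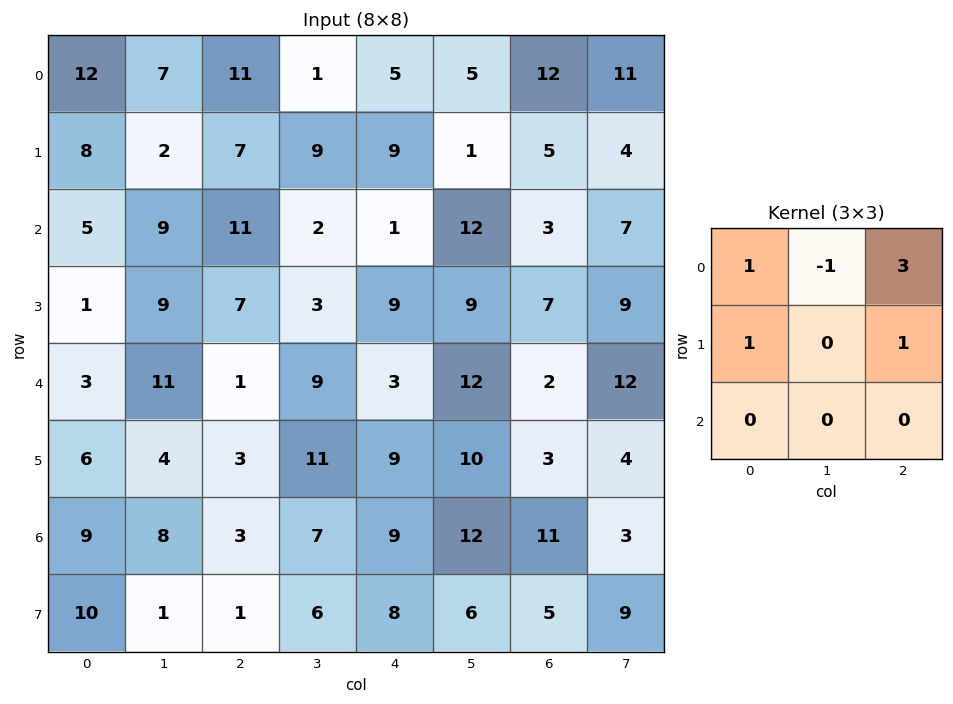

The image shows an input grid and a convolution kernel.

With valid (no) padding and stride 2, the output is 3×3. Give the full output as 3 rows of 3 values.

53 41 50
37 28 14
4 13 9

Output[0,0]: The receptive field on the input at this output position is [12 7 11 / 8 2 7 / 5 9 11]. Elementwise product with the kernel and sum: 12·1 + 7·-1 + 11·3 + 8·1 + 7·1.
Output[0,1]: The receptive field on the input at this output position is [11 1 5 / 7 9 9 / 11 2 1]. Elementwise product with the kernel and sum: 11·1 + 1·-1 + 5·3 + 7·1 + 9·1.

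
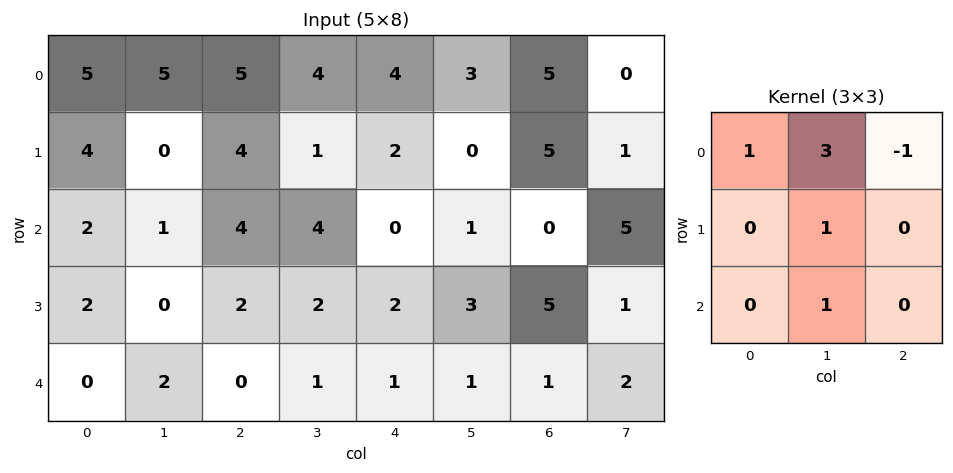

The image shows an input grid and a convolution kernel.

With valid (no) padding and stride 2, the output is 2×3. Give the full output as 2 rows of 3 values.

16 18 9
3 19 7

Output[0,0]: The receptive field on the input at this output position is [5 5 5 / 4 0 4 / 2 1 4]. Elementwise product with the kernel and sum: 5·1 + 5·3 + 5·-1 + 0·1 + 1·1.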